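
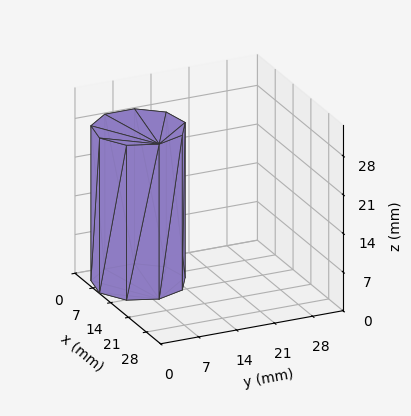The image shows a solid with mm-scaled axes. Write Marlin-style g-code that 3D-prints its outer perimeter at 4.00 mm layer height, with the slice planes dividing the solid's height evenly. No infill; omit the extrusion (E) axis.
Reading the render: the shape is a regular 9-sided prism (a cylinder approximated with 9 flat sides), circumscribed radius ≈ 8 mm, height ≈ 28 mm (dimensions read to the nearest mm from the axis ticks). For the g-code, the solid's height is divided into equal slices at the stated Δz and each level perimeter traced with G1 moves after a G0 lift.

; perimeter-only toolpath
G21 ; units = mm
G90 ; absolute positioning
G28 ; home
; layer 1
G0 Z4.00
G0 X16.00 Y8.00
G1 X14.13 Y13.14
G1 X9.39 Y15.88
G1 X4.00 Y14.93
G1 X0.48 Y10.74
G1 X0.48 Y5.26
G1 X4.00 Y1.07
G1 X9.39 Y0.12
G1 X14.13 Y2.86
G1 X16.00 Y8.00
; layer 2
G0 Z8.00
G0 X16.00 Y8.00
G1 X14.13 Y13.14
G1 X9.39 Y15.88
G1 X4.00 Y14.93
G1 X0.48 Y10.74
G1 X0.48 Y5.26
G1 X4.00 Y1.07
G1 X9.39 Y0.12
G1 X14.13 Y2.86
G1 X16.00 Y8.00
; layer 3
G0 Z12.00
G0 X16.00 Y8.00
G1 X14.13 Y13.14
G1 X9.39 Y15.88
G1 X4.00 Y14.93
G1 X0.48 Y10.74
G1 X0.48 Y5.26
G1 X4.00 Y1.07
G1 X9.39 Y0.12
G1 X14.13 Y2.86
G1 X16.00 Y8.00
; layer 4
G0 Z16.00
G0 X16.00 Y8.00
G1 X14.13 Y13.14
G1 X9.39 Y15.88
G1 X4.00 Y14.93
G1 X0.48 Y10.74
G1 X0.48 Y5.26
G1 X4.00 Y1.07
G1 X9.39 Y0.12
G1 X14.13 Y2.86
G1 X16.00 Y8.00
; layer 5
G0 Z20.00
G0 X16.00 Y8.00
G1 X14.13 Y13.14
G1 X9.39 Y15.88
G1 X4.00 Y14.93
G1 X0.48 Y10.74
G1 X0.48 Y5.26
G1 X4.00 Y1.07
G1 X9.39 Y0.12
G1 X14.13 Y2.86
G1 X16.00 Y8.00
; layer 6
G0 Z24.00
G0 X16.00 Y8.00
G1 X14.13 Y13.14
G1 X9.39 Y15.88
G1 X4.00 Y14.93
G1 X0.48 Y10.74
G1 X0.48 Y5.26
G1 X4.00 Y1.07
G1 X9.39 Y0.12
G1 X14.13 Y2.86
G1 X16.00 Y8.00
; layer 7
G0 Z28.00
G0 X16.00 Y8.00
G1 X14.13 Y13.14
G1 X9.39 Y15.88
G1 X4.00 Y14.93
G1 X0.48 Y10.74
G1 X0.48 Y5.26
G1 X4.00 Y1.07
G1 X9.39 Y0.12
G1 X14.13 Y2.86
G1 X16.00 Y8.00
M2 ; end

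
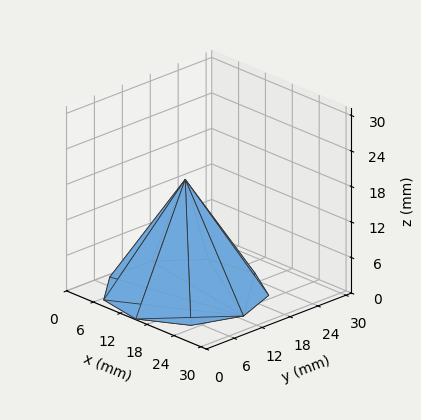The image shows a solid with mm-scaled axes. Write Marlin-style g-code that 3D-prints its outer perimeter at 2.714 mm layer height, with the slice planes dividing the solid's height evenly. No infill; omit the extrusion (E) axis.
Reading the render: the shape is a regular 9-sided pyramid, base circumscribed radius ≈ 13 mm, apex at z ≈ 19 mm (dimensions read to the nearest mm from the axis ticks). For the g-code, the solid's height is divided into equal slices at the stated Δz and each level perimeter traced with G1 moves after a G0 lift.

; perimeter-only toolpath
G21 ; units = mm
G90 ; absolute positioning
G28 ; home
; layer 1
G0 Z2.714
G0 X24.143 Y13.000
G1 X21.536 Y20.162
G1 X14.935 Y23.974
G1 X7.429 Y22.650
G1 X2.529 Y16.811
G1 X2.529 Y9.189
G1 X7.429 Y3.350
G1 X14.935 Y2.026
G1 X21.536 Y5.838
G1 X24.143 Y13.000
; layer 2
G0 Z5.429
G0 X22.286 Y13.000
G1 X20.114 Y18.969
G1 X14.612 Y22.145
G1 X8.357 Y21.041
G1 X4.274 Y16.176
G1 X4.274 Y9.824
G1 X8.357 Y4.959
G1 X14.612 Y3.855
G1 X20.114 Y7.031
G1 X22.286 Y13.000
; layer 3
G0 Z8.143
G0 X20.429 Y13.000
G1 X18.691 Y17.775
G1 X14.290 Y20.316
G1 X9.286 Y19.433
G1 X6.019 Y15.541
G1 X6.019 Y10.459
G1 X9.286 Y6.567
G1 X14.290 Y5.684
G1 X18.691 Y8.225
G1 X20.429 Y13.000
; layer 4
G0 Z10.857
G0 X18.571 Y13.000
G1 X17.268 Y16.581
G1 X13.967 Y18.487
G1 X10.214 Y17.825
G1 X7.765 Y14.905
G1 X7.765 Y11.095
G1 X10.214 Y8.175
G1 X13.967 Y7.513
G1 X17.268 Y9.419
G1 X18.571 Y13.000
; layer 5
G0 Z13.571
G0 X16.714 Y13.000
G1 X15.845 Y15.387
G1 X13.645 Y16.658
G1 X11.143 Y16.217
G1 X9.510 Y14.270
G1 X9.510 Y11.730
G1 X11.143 Y9.783
G1 X13.645 Y9.342
G1 X15.845 Y10.613
G1 X16.714 Y13.000
; layer 6
G0 Z16.286
G0 X14.857 Y13.000
G1 X14.423 Y14.194
G1 X13.322 Y14.829
G1 X12.071 Y14.608
G1 X11.255 Y13.635
G1 X11.255 Y12.365
G1 X12.071 Y11.392
G1 X13.322 Y11.171
G1 X14.423 Y11.806
G1 X14.857 Y13.000
M2 ; end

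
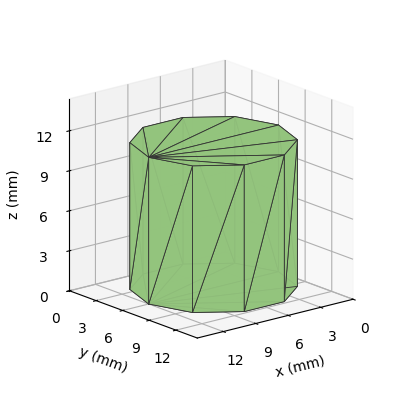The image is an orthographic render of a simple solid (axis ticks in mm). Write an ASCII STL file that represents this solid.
Reading the render: the shape is a regular 10-sided prism (a cylinder approximated with 10 flat sides), circumscribed radius ≈ 6 mm, height ≈ 11 mm (dimensions read to the nearest mm from the axis ticks). For the STL, each face is triangulated and given an outward normal.

solid part
  facet normal 0.0000 0.0000 -1.0000
    outer loop
      vertex 7.85 11.71 0.00
      vertex 10.85 9.53 0.00
      vertex 12.00 6.00 0.00
    endloop
  endfacet
  facet normal 0.0000 0.0000 -1.0000
    outer loop
      vertex 4.15 11.71 0.00
      vertex 7.85 11.71 0.00
      vertex 12.00 6.00 0.00
    endloop
  endfacet
  facet normal 0.0000 0.0000 -1.0000
    outer loop
      vertex 1.15 9.53 0.00
      vertex 4.15 11.71 0.00
      vertex 12.00 6.00 0.00
    endloop
  endfacet
  facet normal 0.0000 0.0000 -1.0000
    outer loop
      vertex 0.00 6.00 0.00
      vertex 1.15 9.53 0.00
      vertex 12.00 6.00 0.00
    endloop
  endfacet
  facet normal 0.0000 0.0000 -1.0000
    outer loop
      vertex 1.15 2.47 0.00
      vertex 0.00 6.00 0.00
      vertex 12.00 6.00 0.00
    endloop
  endfacet
  facet normal 0.0000 0.0000 -1.0000
    outer loop
      vertex 4.15 0.29 0.00
      vertex 1.15 2.47 0.00
      vertex 12.00 6.00 0.00
    endloop
  endfacet
  facet normal 0.0000 0.0000 -1.0000
    outer loop
      vertex 7.85 0.29 0.00
      vertex 4.15 0.29 0.00
      vertex 12.00 6.00 0.00
    endloop
  endfacet
  facet normal 0.0000 0.0000 -1.0000
    outer loop
      vertex 10.85 2.47 0.00
      vertex 7.85 0.29 0.00
      vertex 12.00 6.00 0.00
    endloop
  endfacet
  facet normal 0.0000 0.0000 1.0000
    outer loop
      vertex 12.00 6.00 11.00
      vertex 10.85 9.53 11.00
      vertex 7.85 11.71 11.00
    endloop
  endfacet
  facet normal 0.0000 0.0000 1.0000
    outer loop
      vertex 12.00 6.00 11.00
      vertex 7.85 11.71 11.00
      vertex 4.15 11.71 11.00
    endloop
  endfacet
  facet normal 0.0000 0.0000 1.0000
    outer loop
      vertex 12.00 6.00 11.00
      vertex 4.15 11.71 11.00
      vertex 1.15 9.53 11.00
    endloop
  endfacet
  facet normal 0.0000 0.0000 1.0000
    outer loop
      vertex 12.00 6.00 11.00
      vertex 1.15 9.53 11.00
      vertex 0.00 6.00 11.00
    endloop
  endfacet
  facet normal 0.0000 0.0000 1.0000
    outer loop
      vertex 12.00 6.00 11.00
      vertex 0.00 6.00 11.00
      vertex 1.15 2.47 11.00
    endloop
  endfacet
  facet normal 0.0000 0.0000 1.0000
    outer loop
      vertex 12.00 6.00 11.00
      vertex 1.15 2.47 11.00
      vertex 4.15 0.29 11.00
    endloop
  endfacet
  facet normal 0.0000 0.0000 1.0000
    outer loop
      vertex 12.00 6.00 11.00
      vertex 4.15 0.29 11.00
      vertex 7.85 0.29 11.00
    endloop
  endfacet
  facet normal 0.0000 0.0000 1.0000
    outer loop
      vertex 12.00 6.00 11.00
      vertex 7.85 0.29 11.00
      vertex 10.85 2.47 11.00
    endloop
  endfacet
  facet normal 0.9508 0.3098 0.0000
    outer loop
      vertex 12.00 6.00 0.00
      vertex 10.85 9.53 0.00
      vertex 10.85 9.53 11.00
    endloop
  endfacet
  facet normal 0.9508 0.3098 0.0000
    outer loop
      vertex 12.00 6.00 0.00
      vertex 10.85 9.53 11.00
      vertex 12.00 6.00 11.00
    endloop
  endfacet
  facet normal 0.5879 0.8090 0.0000
    outer loop
      vertex 10.85 9.53 0.00
      vertex 7.85 11.71 0.00
      vertex 7.85 11.71 11.00
    endloop
  endfacet
  facet normal 0.5879 0.8090 0.0000
    outer loop
      vertex 10.85 9.53 0.00
      vertex 7.85 11.71 11.00
      vertex 10.85 9.53 11.00
    endloop
  endfacet
  facet normal 0.0000 1.0000 0.0000
    outer loop
      vertex 7.85 11.71 0.00
      vertex 4.15 11.71 0.00
      vertex 4.15 11.71 11.00
    endloop
  endfacet
  facet normal 0.0000 1.0000 0.0000
    outer loop
      vertex 7.85 11.71 0.00
      vertex 4.15 11.71 11.00
      vertex 7.85 11.71 11.00
    endloop
  endfacet
  facet normal -0.5879 0.8090 0.0000
    outer loop
      vertex 4.15 11.71 0.00
      vertex 1.15 9.53 0.00
      vertex 1.15 9.53 11.00
    endloop
  endfacet
  facet normal -0.5879 0.8090 0.0000
    outer loop
      vertex 4.15 11.71 0.00
      vertex 1.15 9.53 11.00
      vertex 4.15 11.71 11.00
    endloop
  endfacet
  facet normal -0.9508 0.3098 0.0000
    outer loop
      vertex 1.15 9.53 0.00
      vertex 0.00 6.00 0.00
      vertex 0.00 6.00 11.00
    endloop
  endfacet
  facet normal -0.9508 0.3098 0.0000
    outer loop
      vertex 1.15 9.53 0.00
      vertex 0.00 6.00 11.00
      vertex 1.15 9.53 11.00
    endloop
  endfacet
  facet normal -0.9508 -0.3098 0.0000
    outer loop
      vertex 0.00 6.00 0.00
      vertex 1.15 2.47 0.00
      vertex 1.15 2.47 11.00
    endloop
  endfacet
  facet normal -0.9508 -0.3098 0.0000
    outer loop
      vertex 0.00 6.00 0.00
      vertex 1.15 2.47 11.00
      vertex 0.00 6.00 11.00
    endloop
  endfacet
  facet normal -0.5879 -0.8090 0.0000
    outer loop
      vertex 1.15 2.47 0.00
      vertex 4.15 0.29 0.00
      vertex 4.15 0.29 11.00
    endloop
  endfacet
  facet normal -0.5879 -0.8090 0.0000
    outer loop
      vertex 1.15 2.47 0.00
      vertex 4.15 0.29 11.00
      vertex 1.15 2.47 11.00
    endloop
  endfacet
  facet normal 0.0000 -1.0000 0.0000
    outer loop
      vertex 4.15 0.29 0.00
      vertex 7.85 0.29 0.00
      vertex 7.85 0.29 11.00
    endloop
  endfacet
  facet normal 0.0000 -1.0000 0.0000
    outer loop
      vertex 4.15 0.29 0.00
      vertex 7.85 0.29 11.00
      vertex 4.15 0.29 11.00
    endloop
  endfacet
  facet normal 0.5879 -0.8090 0.0000
    outer loop
      vertex 7.85 0.29 0.00
      vertex 10.85 2.47 0.00
      vertex 10.85 2.47 11.00
    endloop
  endfacet
  facet normal 0.5879 -0.8090 0.0000
    outer loop
      vertex 7.85 0.29 0.00
      vertex 10.85 2.47 11.00
      vertex 7.85 0.29 11.00
    endloop
  endfacet
  facet normal 0.9508 -0.3098 0.0000
    outer loop
      vertex 10.85 2.47 0.00
      vertex 12.00 6.00 0.00
      vertex 12.00 6.00 11.00
    endloop
  endfacet
  facet normal 0.9508 -0.3098 0.0000
    outer loop
      vertex 10.85 2.47 0.00
      vertex 12.00 6.00 11.00
      vertex 10.85 2.47 11.00
    endloop
  endfacet
endsolid part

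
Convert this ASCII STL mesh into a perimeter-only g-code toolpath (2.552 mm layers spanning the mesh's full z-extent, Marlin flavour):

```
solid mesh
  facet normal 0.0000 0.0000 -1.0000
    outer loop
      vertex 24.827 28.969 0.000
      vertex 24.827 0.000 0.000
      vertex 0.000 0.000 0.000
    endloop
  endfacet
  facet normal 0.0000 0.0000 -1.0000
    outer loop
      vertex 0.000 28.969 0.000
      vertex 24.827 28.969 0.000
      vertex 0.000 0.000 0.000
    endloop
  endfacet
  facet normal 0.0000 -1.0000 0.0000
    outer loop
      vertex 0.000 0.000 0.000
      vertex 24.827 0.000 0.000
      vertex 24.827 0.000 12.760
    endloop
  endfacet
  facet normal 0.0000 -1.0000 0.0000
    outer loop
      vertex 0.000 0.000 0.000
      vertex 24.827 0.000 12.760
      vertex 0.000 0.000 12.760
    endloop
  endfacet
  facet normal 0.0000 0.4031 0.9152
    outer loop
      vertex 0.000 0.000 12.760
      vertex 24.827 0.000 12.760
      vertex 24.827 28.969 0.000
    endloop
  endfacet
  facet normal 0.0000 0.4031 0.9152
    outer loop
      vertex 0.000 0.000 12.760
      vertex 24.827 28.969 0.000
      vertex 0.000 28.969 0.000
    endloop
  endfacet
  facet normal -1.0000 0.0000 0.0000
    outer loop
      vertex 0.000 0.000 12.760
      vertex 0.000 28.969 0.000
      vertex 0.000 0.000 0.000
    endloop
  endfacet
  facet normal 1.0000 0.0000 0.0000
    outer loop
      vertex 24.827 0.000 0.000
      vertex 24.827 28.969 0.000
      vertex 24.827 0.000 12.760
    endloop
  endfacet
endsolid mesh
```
; perimeter-only toolpath
G21 ; units = mm
G90 ; absolute positioning
G28 ; home
; layer 1
G0 Z2.552
G0 X0.000 Y0.000
G1 X24.827 Y0.000
G1 X24.827 Y23.175
G1 X0.000 Y23.175
G1 X0.000 Y0.000
; layer 2
G0 Z5.104
G0 X0.000 Y0.000
G1 X24.827 Y0.000
G1 X24.827 Y17.381
G1 X0.000 Y17.381
G1 X0.000 Y0.000
; layer 3
G0 Z7.656
G0 X0.000 Y0.000
G1 X24.827 Y0.000
G1 X24.827 Y11.588
G1 X0.000 Y11.588
G1 X0.000 Y0.000
; layer 4
G0 Z10.208
G0 X0.000 Y0.000
G1 X24.827 Y0.000
G1 X24.827 Y5.794
G1 X0.000 Y5.794
G1 X0.000 Y0.000
M2 ; end

The solid is a wedge (ramp): 24.8 × 29 mm base, rising to 12.8 mm along the y=0 edge and sloping linearly to z=0 at y=29. Slicing at Δz = 2.552 mm — 5 equal slices spanning the solid's height, so layer i sits at z = i·h/5 — gives 4 non-empty perimeters. Each is a 4-segment closed polygon; G0 lifts to the layer z and rapids to the start vertex, then G1 traces the edges. The cross-section shrinks linearly with z (the slice at the apex is degenerate and omitted).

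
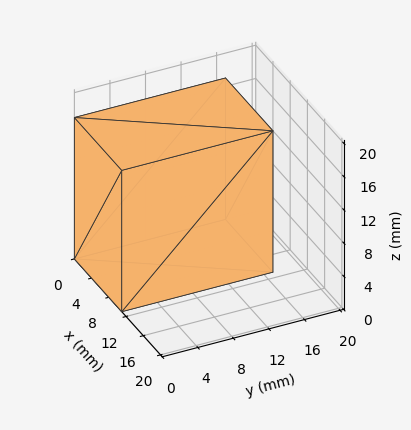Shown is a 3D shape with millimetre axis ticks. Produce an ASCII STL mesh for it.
Reading the render: the shape is a rectangular box, roughly 11 × 17 mm footprint and 17 mm tall (dimensions read to the nearest mm from the axis ticks). For the STL, each face is triangulated and given an outward normal.

solid part
  facet normal 0.0000 0.0000 -1.0000
    outer loop
      vertex 11.0 17.0 0.0
      vertex 11.0 0.0 0.0
      vertex 0.0 0.0 0.0
    endloop
  endfacet
  facet normal 0.0000 0.0000 -1.0000
    outer loop
      vertex 0.0 17.0 0.0
      vertex 11.0 17.0 0.0
      vertex 0.0 0.0 0.0
    endloop
  endfacet
  facet normal 0.0000 0.0000 1.0000
    outer loop
      vertex 0.0 0.0 17.0
      vertex 11.0 0.0 17.0
      vertex 11.0 17.0 17.0
    endloop
  endfacet
  facet normal 0.0000 0.0000 1.0000
    outer loop
      vertex 0.0 0.0 17.0
      vertex 11.0 17.0 17.0
      vertex 0.0 17.0 17.0
    endloop
  endfacet
  facet normal 0.0000 -1.0000 0.0000
    outer loop
      vertex 0.0 0.0 0.0
      vertex 11.0 0.0 0.0
      vertex 11.0 0.0 17.0
    endloop
  endfacet
  facet normal 0.0000 -1.0000 0.0000
    outer loop
      vertex 0.0 0.0 0.0
      vertex 11.0 0.0 17.0
      vertex 0.0 0.0 17.0
    endloop
  endfacet
  facet normal 0.0000 1.0000 0.0000
    outer loop
      vertex 11.0 17.0 17.0
      vertex 11.0 17.0 0.0
      vertex 0.0 17.0 0.0
    endloop
  endfacet
  facet normal 0.0000 1.0000 0.0000
    outer loop
      vertex 0.0 17.0 17.0
      vertex 11.0 17.0 17.0
      vertex 0.0 17.0 0.0
    endloop
  endfacet
  facet normal -1.0000 0.0000 0.0000
    outer loop
      vertex 0.0 17.0 17.0
      vertex 0.0 17.0 0.0
      vertex 0.0 0.0 0.0
    endloop
  endfacet
  facet normal -1.0000 0.0000 0.0000
    outer loop
      vertex 0.0 0.0 17.0
      vertex 0.0 17.0 17.0
      vertex 0.0 0.0 0.0
    endloop
  endfacet
  facet normal 1.0000 0.0000 0.0000
    outer loop
      vertex 11.0 0.0 0.0
      vertex 11.0 17.0 0.0
      vertex 11.0 17.0 17.0
    endloop
  endfacet
  facet normal 1.0000 0.0000 0.0000
    outer loop
      vertex 11.0 0.0 0.0
      vertex 11.0 17.0 17.0
      vertex 11.0 0.0 17.0
    endloop
  endfacet
endsolid part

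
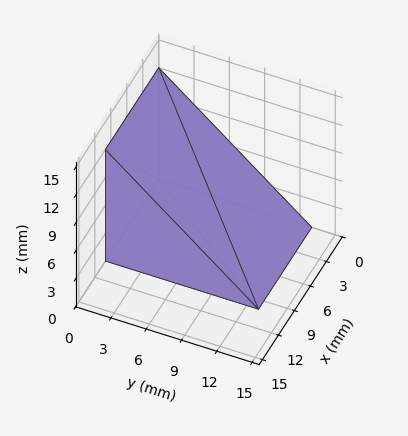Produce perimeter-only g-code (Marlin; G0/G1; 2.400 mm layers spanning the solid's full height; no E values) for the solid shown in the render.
Reading the render: the shape is a wedge (ramp): 10 × 13 mm base, rising to 12 mm along the y=0 edge and sloping linearly to z=0 at y=13 (dimensions read to the nearest mm from the axis ticks). For the g-code, the solid's height is divided into equal slices at the stated Δz and each level perimeter traced with G1 moves after a G0 lift.

; perimeter-only toolpath
G21 ; units = mm
G90 ; absolute positioning
G28 ; home
; layer 1
G0 Z2.400
G0 X0.000 Y0.000
G1 X10.000 Y0.000
G1 X10.000 Y10.400
G1 X0.000 Y10.400
G1 X0.000 Y0.000
; layer 2
G0 Z4.800
G0 X0.000 Y0.000
G1 X10.000 Y0.000
G1 X10.000 Y7.800
G1 X0.000 Y7.800
G1 X0.000 Y0.000
; layer 3
G0 Z7.200
G0 X0.000 Y0.000
G1 X10.000 Y0.000
G1 X10.000 Y5.200
G1 X0.000 Y5.200
G1 X0.000 Y0.000
; layer 4
G0 Z9.600
G0 X0.000 Y0.000
G1 X10.000 Y0.000
G1 X10.000 Y2.600
G1 X0.000 Y2.600
G1 X0.000 Y0.000
M2 ; end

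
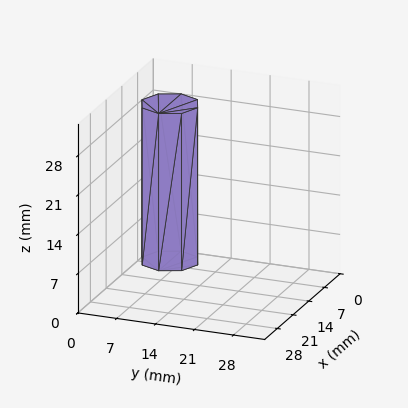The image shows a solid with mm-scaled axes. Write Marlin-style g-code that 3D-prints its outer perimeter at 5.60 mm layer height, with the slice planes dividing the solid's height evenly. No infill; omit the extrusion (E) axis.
Reading the render: the shape is a regular 8-sided prism (a cylinder approximated with 8 flat sides), circumscribed radius ≈ 5 mm, height ≈ 28 mm (dimensions read to the nearest mm from the axis ticks). For the g-code, the solid's height is divided into equal slices at the stated Δz and each level perimeter traced with G1 moves after a G0 lift.

; perimeter-only toolpath
G21 ; units = mm
G90 ; absolute positioning
G28 ; home
; layer 1
G0 Z5.60
G0 X10.00 Y5.00
G1 X8.54 Y8.54
G1 X5.00 Y10.00
G1 X1.46 Y8.54
G1 X0.00 Y5.00
G1 X1.46 Y1.46
G1 X5.00 Y0.00
G1 X8.54 Y1.46
G1 X10.00 Y5.00
; layer 2
G0 Z11.20
G0 X10.00 Y5.00
G1 X8.54 Y8.54
G1 X5.00 Y10.00
G1 X1.46 Y8.54
G1 X0.00 Y5.00
G1 X1.46 Y1.46
G1 X5.00 Y0.00
G1 X8.54 Y1.46
G1 X10.00 Y5.00
; layer 3
G0 Z16.80
G0 X10.00 Y5.00
G1 X8.54 Y8.54
G1 X5.00 Y10.00
G1 X1.46 Y8.54
G1 X0.00 Y5.00
G1 X1.46 Y1.46
G1 X5.00 Y0.00
G1 X8.54 Y1.46
G1 X10.00 Y5.00
; layer 4
G0 Z22.40
G0 X10.00 Y5.00
G1 X8.54 Y8.54
G1 X5.00 Y10.00
G1 X1.46 Y8.54
G1 X0.00 Y5.00
G1 X1.46 Y1.46
G1 X5.00 Y0.00
G1 X8.54 Y1.46
G1 X10.00 Y5.00
; layer 5
G0 Z28.00
G0 X10.00 Y5.00
G1 X8.54 Y8.54
G1 X5.00 Y10.00
G1 X1.46 Y8.54
G1 X0.00 Y5.00
G1 X1.46 Y1.46
G1 X5.00 Y0.00
G1 X8.54 Y1.46
G1 X10.00 Y5.00
M2 ; end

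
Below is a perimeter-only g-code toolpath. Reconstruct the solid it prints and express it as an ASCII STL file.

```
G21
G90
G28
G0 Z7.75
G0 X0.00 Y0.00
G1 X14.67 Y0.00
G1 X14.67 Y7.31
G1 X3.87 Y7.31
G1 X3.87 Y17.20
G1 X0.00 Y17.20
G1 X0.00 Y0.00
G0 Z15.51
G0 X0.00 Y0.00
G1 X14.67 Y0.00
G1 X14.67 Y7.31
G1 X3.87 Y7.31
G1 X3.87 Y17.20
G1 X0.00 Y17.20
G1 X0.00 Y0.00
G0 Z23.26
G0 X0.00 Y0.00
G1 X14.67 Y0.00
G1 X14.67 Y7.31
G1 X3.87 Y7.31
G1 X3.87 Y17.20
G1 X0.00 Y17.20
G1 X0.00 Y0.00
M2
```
solid part
  facet normal 0.0000 0.0000 -1.0000
    outer loop
      vertex 14.67 7.31 0.00
      vertex 14.67 0.00 0.00
      vertex 0.00 0.00 0.00
    endloop
  endfacet
  facet normal 0.0000 0.0000 -1.0000
    outer loop
      vertex 3.87 7.31 0.00
      vertex 14.67 7.31 0.00
      vertex 0.00 0.00 0.00
    endloop
  endfacet
  facet normal 0.0000 0.0000 -1.0000
    outer loop
      vertex 3.87 17.20 0.00
      vertex 3.87 7.31 0.00
      vertex 0.00 0.00 0.00
    endloop
  endfacet
  facet normal 0.0000 0.0000 -1.0000
    outer loop
      vertex 0.00 17.20 0.00
      vertex 3.87 17.20 0.00
      vertex 0.00 0.00 0.00
    endloop
  endfacet
  facet normal 0.0000 0.0000 1.0000
    outer loop
      vertex 0.00 0.00 23.26
      vertex 14.67 0.00 23.26
      vertex 14.67 7.31 23.26
    endloop
  endfacet
  facet normal 0.0000 0.0000 1.0000
    outer loop
      vertex 0.00 0.00 23.26
      vertex 14.67 7.31 23.26
      vertex 3.87 7.31 23.26
    endloop
  endfacet
  facet normal 0.0000 0.0000 1.0000
    outer loop
      vertex 0.00 0.00 23.26
      vertex 3.87 7.31 23.26
      vertex 3.87 17.20 23.26
    endloop
  endfacet
  facet normal 0.0000 0.0000 1.0000
    outer loop
      vertex 0.00 0.00 23.26
      vertex 3.87 17.20 23.26
      vertex 0.00 17.20 23.26
    endloop
  endfacet
  facet normal 0.0000 -1.0000 0.0000
    outer loop
      vertex 0.00 0.00 0.00
      vertex 14.67 0.00 0.00
      vertex 14.67 0.00 23.26
    endloop
  endfacet
  facet normal 0.0000 -1.0000 0.0000
    outer loop
      vertex 0.00 0.00 0.00
      vertex 14.67 0.00 23.26
      vertex 0.00 0.00 23.26
    endloop
  endfacet
  facet normal 1.0000 0.0000 0.0000
    outer loop
      vertex 14.67 0.00 0.00
      vertex 14.67 7.31 0.00
      vertex 14.67 7.31 23.26
    endloop
  endfacet
  facet normal 1.0000 0.0000 0.0000
    outer loop
      vertex 14.67 0.00 0.00
      vertex 14.67 7.31 23.26
      vertex 14.67 0.00 23.26
    endloop
  endfacet
  facet normal 0.0000 1.0000 0.0000
    outer loop
      vertex 14.67 7.31 0.00
      vertex 3.87 7.31 0.00
      vertex 3.87 7.31 23.26
    endloop
  endfacet
  facet normal 0.0000 1.0000 0.0000
    outer loop
      vertex 14.67 7.31 0.00
      vertex 3.87 7.31 23.26
      vertex 14.67 7.31 23.26
    endloop
  endfacet
  facet normal 1.0000 0.0000 0.0000
    outer loop
      vertex 3.87 7.31 0.00
      vertex 3.87 17.20 0.00
      vertex 3.87 17.20 23.26
    endloop
  endfacet
  facet normal 1.0000 0.0000 0.0000
    outer loop
      vertex 3.87 7.31 0.00
      vertex 3.87 17.20 23.26
      vertex 3.87 7.31 23.26
    endloop
  endfacet
  facet normal 0.0000 1.0000 0.0000
    outer loop
      vertex 3.87 17.20 0.00
      vertex 0.00 17.20 0.00
      vertex 0.00 17.20 23.26
    endloop
  endfacet
  facet normal 0.0000 1.0000 0.0000
    outer loop
      vertex 3.87 17.20 0.00
      vertex 0.00 17.20 23.26
      vertex 3.87 17.20 23.26
    endloop
  endfacet
  facet normal -1.0000 0.0000 0.0000
    outer loop
      vertex 0.00 17.20 0.00
      vertex 0.00 0.00 0.00
      vertex 0.00 0.00 23.26
    endloop
  endfacet
  facet normal -1.0000 0.0000 0.0000
    outer loop
      vertex 0.00 17.20 0.00
      vertex 0.00 0.00 23.26
      vertex 0.00 17.20 23.26
    endloop
  endfacet
endsolid part

The G0 Z moves step by Δz≈7.75 mm. Every layer's G1 loop is the same polygon, so the solid is a straight extrusion of it from z=0 to z≈23.3. Closing with flat bottom and top caps and triangulating gives 20 facets — an L-shaped prism: outer 14.7 × 17.2 mm, arm thicknesses ≈ 7.31 mm (horizontal) and 3.87 mm (vertical), extruded 23.3 mm in z.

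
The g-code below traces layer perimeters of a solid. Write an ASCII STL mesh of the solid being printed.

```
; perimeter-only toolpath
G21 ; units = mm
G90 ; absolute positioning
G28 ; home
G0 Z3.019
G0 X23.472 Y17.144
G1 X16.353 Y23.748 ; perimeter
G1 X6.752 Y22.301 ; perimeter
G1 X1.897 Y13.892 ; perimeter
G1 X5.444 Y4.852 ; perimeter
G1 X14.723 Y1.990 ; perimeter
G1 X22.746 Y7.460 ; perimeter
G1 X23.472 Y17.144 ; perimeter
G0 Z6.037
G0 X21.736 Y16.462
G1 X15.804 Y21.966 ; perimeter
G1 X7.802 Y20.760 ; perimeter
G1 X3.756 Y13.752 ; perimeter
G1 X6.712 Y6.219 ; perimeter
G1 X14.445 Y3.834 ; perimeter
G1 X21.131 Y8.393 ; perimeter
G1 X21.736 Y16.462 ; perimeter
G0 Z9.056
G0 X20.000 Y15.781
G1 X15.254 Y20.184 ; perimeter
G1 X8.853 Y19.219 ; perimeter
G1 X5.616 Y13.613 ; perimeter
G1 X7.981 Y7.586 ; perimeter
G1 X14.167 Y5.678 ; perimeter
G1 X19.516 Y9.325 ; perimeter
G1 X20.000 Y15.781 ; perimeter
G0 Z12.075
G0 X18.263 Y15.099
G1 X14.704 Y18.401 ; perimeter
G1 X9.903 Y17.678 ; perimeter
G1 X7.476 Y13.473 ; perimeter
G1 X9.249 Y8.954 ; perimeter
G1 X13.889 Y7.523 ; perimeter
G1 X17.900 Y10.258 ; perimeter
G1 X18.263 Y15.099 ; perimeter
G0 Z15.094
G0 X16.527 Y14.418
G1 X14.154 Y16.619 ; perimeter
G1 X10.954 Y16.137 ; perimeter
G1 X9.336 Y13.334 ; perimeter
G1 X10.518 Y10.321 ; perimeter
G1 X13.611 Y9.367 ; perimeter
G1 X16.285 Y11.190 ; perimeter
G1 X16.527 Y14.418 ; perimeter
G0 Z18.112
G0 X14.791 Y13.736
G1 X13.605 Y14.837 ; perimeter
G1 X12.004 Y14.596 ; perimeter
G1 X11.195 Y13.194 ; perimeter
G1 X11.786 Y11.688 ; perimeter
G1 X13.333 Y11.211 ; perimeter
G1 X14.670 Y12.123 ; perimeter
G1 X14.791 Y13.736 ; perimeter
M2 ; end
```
solid part
  facet normal 0.0000 0.0000 -1.0000
    outer loop
      vertex 5.701 23.842 0.000
      vertex 16.903 25.530 0.000
      vertex 25.208 17.825 0.000
    endloop
  endfacet
  facet normal 0.0000 0.0000 -1.0000
    outer loop
      vertex 0.037 14.031 0.000
      vertex 5.701 23.842 0.000
      vertex 25.208 17.825 0.000
    endloop
  endfacet
  facet normal 0.0000 0.0000 -1.0000
    outer loop
      vertex 4.175 3.485 0.000
      vertex 0.037 14.031 0.000
      vertex 25.208 17.825 0.000
    endloop
  endfacet
  facet normal 0.0000 0.0000 -1.0000
    outer loop
      vertex 15.001 0.146 0.000
      vertex 4.175 3.485 0.000
      vertex 25.208 17.825 0.000
    endloop
  endfacet
  facet normal 0.0000 0.0000 -1.0000
    outer loop
      vertex 24.361 6.528 0.000
      vertex 15.001 0.146 0.000
      vertex 25.208 17.825 0.000
    endloop
  endfacet
  facet normal 0.5943 0.6405 0.4864
    outer loop
      vertex 25.208 17.825 0.000
      vertex 16.903 25.530 0.000
      vertex 13.055 13.055 21.131
    endloop
  endfacet
  facet normal -0.1302 0.8640 0.4864
    outer loop
      vertex 16.903 25.530 0.000
      vertex 5.701 23.842 0.000
      vertex 13.055 13.055 21.131
    endloop
  endfacet
  facet normal -0.7567 0.4369 0.4864
    outer loop
      vertex 5.701 23.842 0.000
      vertex 0.037 14.031 0.000
      vertex 13.055 13.055 21.131
    endloop
  endfacet
  facet normal -0.8134 -0.3192 0.4864
    outer loop
      vertex 0.037 14.031 0.000
      vertex 4.175 3.485 0.000
      vertex 13.055 13.055 21.131
    endloop
  endfacet
  facet normal -0.2575 -0.8349 0.4864
    outer loop
      vertex 4.175 3.485 0.000
      vertex 15.001 0.146 0.000
      vertex 13.055 13.055 21.131
    endloop
  endfacet
  facet normal 0.4922 -0.7219 0.4864
    outer loop
      vertex 15.001 0.146 0.000
      vertex 24.361 6.528 0.000
      vertex 13.055 13.055 21.131
    endloop
  endfacet
  facet normal 0.8713 -0.0653 0.4864
    outer loop
      vertex 24.361 6.528 0.000
      vertex 25.208 17.825 0.000
      vertex 13.055 13.055 21.131
    endloop
  endfacet
endsolid part

The G0 Z moves step by Δz≈3.019 mm. The G1 loops shrink linearly with z, so the solid tapers from its base footprint up to z≈21.1. Closing with a flat bottom cap and the tapered top and triangulating gives 12 facets — a regular 7-sided pyramid, base circumscribed radius ≈ 13.1 mm, apex at z ≈ 21.1 mm.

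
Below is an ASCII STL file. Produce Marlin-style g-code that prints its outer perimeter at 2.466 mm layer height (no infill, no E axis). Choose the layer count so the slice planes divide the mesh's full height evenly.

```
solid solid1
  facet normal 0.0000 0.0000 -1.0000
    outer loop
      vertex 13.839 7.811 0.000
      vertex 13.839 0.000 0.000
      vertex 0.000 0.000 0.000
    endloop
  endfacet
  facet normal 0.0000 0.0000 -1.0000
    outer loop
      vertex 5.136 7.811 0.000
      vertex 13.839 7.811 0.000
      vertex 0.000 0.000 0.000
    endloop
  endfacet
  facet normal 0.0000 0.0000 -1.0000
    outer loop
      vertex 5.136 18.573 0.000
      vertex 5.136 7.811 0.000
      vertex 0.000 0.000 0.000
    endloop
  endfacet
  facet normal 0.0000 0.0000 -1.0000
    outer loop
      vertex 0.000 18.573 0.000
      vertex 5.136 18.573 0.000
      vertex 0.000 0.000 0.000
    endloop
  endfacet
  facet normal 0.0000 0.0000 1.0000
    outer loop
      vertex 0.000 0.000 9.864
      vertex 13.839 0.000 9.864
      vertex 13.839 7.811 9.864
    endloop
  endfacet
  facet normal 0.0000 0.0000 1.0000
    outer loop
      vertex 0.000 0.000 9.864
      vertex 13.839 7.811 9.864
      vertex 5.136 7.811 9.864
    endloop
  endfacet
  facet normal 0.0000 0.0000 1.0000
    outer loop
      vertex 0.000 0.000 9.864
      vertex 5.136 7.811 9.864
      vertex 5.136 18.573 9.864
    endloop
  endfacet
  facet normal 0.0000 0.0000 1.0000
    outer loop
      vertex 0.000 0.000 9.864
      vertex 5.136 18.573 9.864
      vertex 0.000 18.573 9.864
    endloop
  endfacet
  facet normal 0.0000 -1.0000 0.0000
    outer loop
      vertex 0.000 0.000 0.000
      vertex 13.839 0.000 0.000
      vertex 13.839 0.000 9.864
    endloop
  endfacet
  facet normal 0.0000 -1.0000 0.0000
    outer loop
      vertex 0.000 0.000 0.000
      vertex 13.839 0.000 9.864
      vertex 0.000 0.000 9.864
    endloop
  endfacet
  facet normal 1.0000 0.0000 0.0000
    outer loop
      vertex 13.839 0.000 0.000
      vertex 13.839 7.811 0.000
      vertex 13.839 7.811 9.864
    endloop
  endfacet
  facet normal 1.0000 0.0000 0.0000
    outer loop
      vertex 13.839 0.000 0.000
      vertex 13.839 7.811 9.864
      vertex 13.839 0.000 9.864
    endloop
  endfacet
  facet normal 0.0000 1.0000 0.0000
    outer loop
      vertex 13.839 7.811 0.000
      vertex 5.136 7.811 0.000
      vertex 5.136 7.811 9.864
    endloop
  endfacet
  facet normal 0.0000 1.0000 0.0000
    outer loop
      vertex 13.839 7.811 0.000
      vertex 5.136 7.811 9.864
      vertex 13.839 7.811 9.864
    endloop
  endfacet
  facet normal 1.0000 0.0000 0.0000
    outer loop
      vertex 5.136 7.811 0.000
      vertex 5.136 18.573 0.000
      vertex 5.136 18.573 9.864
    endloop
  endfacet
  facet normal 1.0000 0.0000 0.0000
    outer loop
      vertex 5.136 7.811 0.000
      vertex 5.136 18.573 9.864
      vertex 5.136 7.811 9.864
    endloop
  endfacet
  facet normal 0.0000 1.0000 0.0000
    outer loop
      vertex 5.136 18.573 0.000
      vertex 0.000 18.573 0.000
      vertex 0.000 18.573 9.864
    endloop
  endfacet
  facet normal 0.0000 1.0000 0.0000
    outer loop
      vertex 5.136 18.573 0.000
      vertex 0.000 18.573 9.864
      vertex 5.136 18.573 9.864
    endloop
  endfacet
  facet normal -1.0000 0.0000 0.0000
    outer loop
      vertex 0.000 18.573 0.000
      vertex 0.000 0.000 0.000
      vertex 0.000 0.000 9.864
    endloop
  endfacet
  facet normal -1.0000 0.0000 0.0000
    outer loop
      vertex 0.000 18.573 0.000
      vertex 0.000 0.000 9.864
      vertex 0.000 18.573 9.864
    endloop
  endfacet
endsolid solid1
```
; perimeter-only toolpath
G21 ; units = mm
G90 ; absolute positioning
G28 ; home
; layer 1
G0 Z2.466
G0 X0.000 Y0.000
G1 X13.839 Y0.000
G1 X13.839 Y7.811
G1 X5.136 Y7.811
G1 X5.136 Y18.573
G1 X0.000 Y18.573
G1 X0.000 Y0.000
; layer 2
G0 Z4.932
G0 X0.000 Y0.000
G1 X13.839 Y0.000
G1 X13.839 Y7.811
G1 X5.136 Y7.811
G1 X5.136 Y18.573
G1 X0.000 Y18.573
G1 X0.000 Y0.000
; layer 3
G0 Z7.398
G0 X0.000 Y0.000
G1 X13.839 Y0.000
G1 X13.839 Y7.811
G1 X5.136 Y7.811
G1 X5.136 Y18.573
G1 X0.000 Y18.573
G1 X0.000 Y0.000
; layer 4
G0 Z9.864
G0 X0.000 Y0.000
G1 X13.839 Y0.000
G1 X13.839 Y7.811
G1 X5.136 Y7.811
G1 X5.136 Y18.573
G1 X0.000 Y18.573
G1 X0.000 Y0.000
M2 ; end

The solid is an L-shaped prism: outer 13.8 × 18.6 mm, arm thicknesses ≈ 7.81 mm (horizontal) and 5.14 mm (vertical), extruded 9.86 mm in z. Slicing at Δz = 2.466 mm — 4 equal slices spanning the solid's height, so layer i sits at z = i·h/4 — gives 4 non-empty perimeters. Each is a 6-segment closed polygon; G0 lifts to the layer z and rapids to the start vertex, then G1 traces the edges.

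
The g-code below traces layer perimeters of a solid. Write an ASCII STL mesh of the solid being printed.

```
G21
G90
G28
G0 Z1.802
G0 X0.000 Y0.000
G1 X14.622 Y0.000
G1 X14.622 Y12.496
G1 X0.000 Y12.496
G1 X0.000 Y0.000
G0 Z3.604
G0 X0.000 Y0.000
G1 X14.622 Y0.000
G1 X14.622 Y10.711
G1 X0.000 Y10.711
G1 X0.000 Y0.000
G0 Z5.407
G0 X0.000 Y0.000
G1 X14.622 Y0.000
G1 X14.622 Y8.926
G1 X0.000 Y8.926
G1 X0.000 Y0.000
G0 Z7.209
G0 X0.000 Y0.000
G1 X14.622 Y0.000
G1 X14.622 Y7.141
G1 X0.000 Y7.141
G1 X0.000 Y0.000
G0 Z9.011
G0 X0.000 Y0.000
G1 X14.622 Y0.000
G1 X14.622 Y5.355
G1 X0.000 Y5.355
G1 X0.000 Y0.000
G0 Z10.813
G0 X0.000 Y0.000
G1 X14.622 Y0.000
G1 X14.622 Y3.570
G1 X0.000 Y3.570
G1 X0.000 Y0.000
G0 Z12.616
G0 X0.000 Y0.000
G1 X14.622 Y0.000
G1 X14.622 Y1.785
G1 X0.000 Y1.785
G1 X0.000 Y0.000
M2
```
solid part
  facet normal 0.0000 0.0000 -1.0000
    outer loop
      vertex 14.622 14.281 0.000
      vertex 14.622 0.000 0.000
      vertex 0.000 0.000 0.000
    endloop
  endfacet
  facet normal 0.0000 0.0000 -1.0000
    outer loop
      vertex 0.000 14.281 0.000
      vertex 14.622 14.281 0.000
      vertex 0.000 0.000 0.000
    endloop
  endfacet
  facet normal 0.0000 -1.0000 0.0000
    outer loop
      vertex 0.000 0.000 0.000
      vertex 14.622 0.000 0.000
      vertex 14.622 0.000 14.418
    endloop
  endfacet
  facet normal 0.0000 -1.0000 0.0000
    outer loop
      vertex 0.000 0.000 0.000
      vertex 14.622 0.000 14.418
      vertex 0.000 0.000 14.418
    endloop
  endfacet
  facet normal 0.0000 0.7105 0.7037
    outer loop
      vertex 0.000 0.000 14.418
      vertex 14.622 0.000 14.418
      vertex 14.622 14.281 0.000
    endloop
  endfacet
  facet normal 0.0000 0.7105 0.7037
    outer loop
      vertex 0.000 0.000 14.418
      vertex 14.622 14.281 0.000
      vertex 0.000 14.281 0.000
    endloop
  endfacet
  facet normal -1.0000 0.0000 0.0000
    outer loop
      vertex 0.000 0.000 14.418
      vertex 0.000 14.281 0.000
      vertex 0.000 0.000 0.000
    endloop
  endfacet
  facet normal 1.0000 0.0000 0.0000
    outer loop
      vertex 14.622 0.000 0.000
      vertex 14.622 14.281 0.000
      vertex 14.622 0.000 14.418
    endloop
  endfacet
endsolid part

The G0 Z moves step by Δz≈1.802 mm. The G1 loops shrink linearly with z, so the solid tapers from its base footprint up to z≈14.4. Closing with a flat bottom cap and the tapered top and triangulating gives 8 facets — a wedge (ramp): 14.6 × 14.3 mm base, rising to 14.4 mm along the y=0 edge and sloping linearly to z=0 at y=14.3.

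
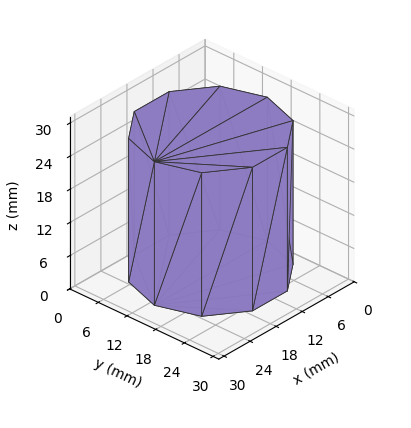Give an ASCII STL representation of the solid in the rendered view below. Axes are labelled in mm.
Reading the render: the shape is a regular 10-sided prism (a cylinder approximated with 10 flat sides), circumscribed radius ≈ 13 mm, height ≈ 26 mm (dimensions read to the nearest mm from the axis ticks). For the STL, each face is triangulated and given an outward normal.

solid part
  facet normal 0.0000 0.0000 -1.0000
    outer loop
      vertex 17.017 25.364 0.000
      vertex 23.517 20.641 0.000
      vertex 26.000 13.000 0.000
    endloop
  endfacet
  facet normal 0.0000 0.0000 -1.0000
    outer loop
      vertex 8.983 25.364 0.000
      vertex 17.017 25.364 0.000
      vertex 26.000 13.000 0.000
    endloop
  endfacet
  facet normal 0.0000 0.0000 -1.0000
    outer loop
      vertex 2.483 20.641 0.000
      vertex 8.983 25.364 0.000
      vertex 26.000 13.000 0.000
    endloop
  endfacet
  facet normal 0.0000 0.0000 -1.0000
    outer loop
      vertex 0.000 13.000 0.000
      vertex 2.483 20.641 0.000
      vertex 26.000 13.000 0.000
    endloop
  endfacet
  facet normal 0.0000 0.0000 -1.0000
    outer loop
      vertex 2.483 5.359 0.000
      vertex 0.000 13.000 0.000
      vertex 26.000 13.000 0.000
    endloop
  endfacet
  facet normal 0.0000 0.0000 -1.0000
    outer loop
      vertex 8.983 0.636 0.000
      vertex 2.483 5.359 0.000
      vertex 26.000 13.000 0.000
    endloop
  endfacet
  facet normal 0.0000 0.0000 -1.0000
    outer loop
      vertex 17.017 0.636 0.000
      vertex 8.983 0.636 0.000
      vertex 26.000 13.000 0.000
    endloop
  endfacet
  facet normal 0.0000 0.0000 -1.0000
    outer loop
      vertex 23.517 5.359 0.000
      vertex 17.017 0.636 0.000
      vertex 26.000 13.000 0.000
    endloop
  endfacet
  facet normal 0.0000 0.0000 1.0000
    outer loop
      vertex 26.000 13.000 26.000
      vertex 23.517 20.641 26.000
      vertex 17.017 25.364 26.000
    endloop
  endfacet
  facet normal 0.0000 0.0000 1.0000
    outer loop
      vertex 26.000 13.000 26.000
      vertex 17.017 25.364 26.000
      vertex 8.983 25.364 26.000
    endloop
  endfacet
  facet normal 0.0000 0.0000 1.0000
    outer loop
      vertex 26.000 13.000 26.000
      vertex 8.983 25.364 26.000
      vertex 2.483 20.641 26.000
    endloop
  endfacet
  facet normal 0.0000 0.0000 1.0000
    outer loop
      vertex 26.000 13.000 26.000
      vertex 2.483 20.641 26.000
      vertex 0.000 13.000 26.000
    endloop
  endfacet
  facet normal 0.0000 0.0000 1.0000
    outer loop
      vertex 26.000 13.000 26.000
      vertex 0.000 13.000 26.000
      vertex 2.483 5.359 26.000
    endloop
  endfacet
  facet normal 0.0000 0.0000 1.0000
    outer loop
      vertex 26.000 13.000 26.000
      vertex 2.483 5.359 26.000
      vertex 8.983 0.636 26.000
    endloop
  endfacet
  facet normal 0.0000 0.0000 1.0000
    outer loop
      vertex 26.000 13.000 26.000
      vertex 8.983 0.636 26.000
      vertex 17.017 0.636 26.000
    endloop
  endfacet
  facet normal 0.0000 0.0000 1.0000
    outer loop
      vertex 26.000 13.000 26.000
      vertex 17.017 0.636 26.000
      vertex 23.517 5.359 26.000
    endloop
  endfacet
  facet normal 0.9510 0.3090 0.0000
    outer loop
      vertex 26.000 13.000 0.000
      vertex 23.517 20.641 0.000
      vertex 23.517 20.641 26.000
    endloop
  endfacet
  facet normal 0.9510 0.3090 0.0000
    outer loop
      vertex 26.000 13.000 0.000
      vertex 23.517 20.641 26.000
      vertex 26.000 13.000 26.000
    endloop
  endfacet
  facet normal 0.5878 0.8090 0.0000
    outer loop
      vertex 23.517 20.641 0.000
      vertex 17.017 25.364 0.000
      vertex 17.017 25.364 26.000
    endloop
  endfacet
  facet normal 0.5878 0.8090 0.0000
    outer loop
      vertex 23.517 20.641 0.000
      vertex 17.017 25.364 26.000
      vertex 23.517 20.641 26.000
    endloop
  endfacet
  facet normal 0.0000 1.0000 0.0000
    outer loop
      vertex 17.017 25.364 0.000
      vertex 8.983 25.364 0.000
      vertex 8.983 25.364 26.000
    endloop
  endfacet
  facet normal 0.0000 1.0000 0.0000
    outer loop
      vertex 17.017 25.364 0.000
      vertex 8.983 25.364 26.000
      vertex 17.017 25.364 26.000
    endloop
  endfacet
  facet normal -0.5878 0.8090 0.0000
    outer loop
      vertex 8.983 25.364 0.000
      vertex 2.483 20.641 0.000
      vertex 2.483 20.641 26.000
    endloop
  endfacet
  facet normal -0.5878 0.8090 0.0000
    outer loop
      vertex 8.983 25.364 0.000
      vertex 2.483 20.641 26.000
      vertex 8.983 25.364 26.000
    endloop
  endfacet
  facet normal -0.9510 0.3090 0.0000
    outer loop
      vertex 2.483 20.641 0.000
      vertex 0.000 13.000 0.000
      vertex 0.000 13.000 26.000
    endloop
  endfacet
  facet normal -0.9510 0.3090 0.0000
    outer loop
      vertex 2.483 20.641 0.000
      vertex 0.000 13.000 26.000
      vertex 2.483 20.641 26.000
    endloop
  endfacet
  facet normal -0.9510 -0.3090 0.0000
    outer loop
      vertex 0.000 13.000 0.000
      vertex 2.483 5.359 0.000
      vertex 2.483 5.359 26.000
    endloop
  endfacet
  facet normal -0.9510 -0.3090 0.0000
    outer loop
      vertex 0.000 13.000 0.000
      vertex 2.483 5.359 26.000
      vertex 0.000 13.000 26.000
    endloop
  endfacet
  facet normal -0.5878 -0.8090 0.0000
    outer loop
      vertex 2.483 5.359 0.000
      vertex 8.983 0.636 0.000
      vertex 8.983 0.636 26.000
    endloop
  endfacet
  facet normal -0.5878 -0.8090 0.0000
    outer loop
      vertex 2.483 5.359 0.000
      vertex 8.983 0.636 26.000
      vertex 2.483 5.359 26.000
    endloop
  endfacet
  facet normal 0.0000 -1.0000 0.0000
    outer loop
      vertex 8.983 0.636 0.000
      vertex 17.017 0.636 0.000
      vertex 17.017 0.636 26.000
    endloop
  endfacet
  facet normal 0.0000 -1.0000 0.0000
    outer loop
      vertex 8.983 0.636 0.000
      vertex 17.017 0.636 26.000
      vertex 8.983 0.636 26.000
    endloop
  endfacet
  facet normal 0.5878 -0.8090 0.0000
    outer loop
      vertex 17.017 0.636 0.000
      vertex 23.517 5.359 0.000
      vertex 23.517 5.359 26.000
    endloop
  endfacet
  facet normal 0.5878 -0.8090 0.0000
    outer loop
      vertex 17.017 0.636 0.000
      vertex 23.517 5.359 26.000
      vertex 17.017 0.636 26.000
    endloop
  endfacet
  facet normal 0.9510 -0.3090 0.0000
    outer loop
      vertex 23.517 5.359 0.000
      vertex 26.000 13.000 0.000
      vertex 26.000 13.000 26.000
    endloop
  endfacet
  facet normal 0.9510 -0.3090 0.0000
    outer loop
      vertex 23.517 5.359 0.000
      vertex 26.000 13.000 26.000
      vertex 23.517 5.359 26.000
    endloop
  endfacet
endsolid part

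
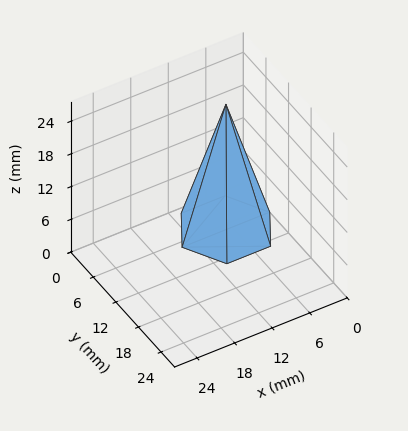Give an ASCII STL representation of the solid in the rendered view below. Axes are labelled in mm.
Reading the render: the shape is a regular 6-sided pyramid, base circumscribed radius ≈ 7 mm, apex at z ≈ 23 mm (dimensions read to the nearest mm from the axis ticks). For the STL, each face is triangulated and given an outward normal.

solid part
  facet normal 0.0000 0.0000 -1.0000
    outer loop
      vertex 3.500 13.062 0.000
      vertex 10.500 13.062 0.000
      vertex 14.000 7.000 0.000
    endloop
  endfacet
  facet normal 0.0000 0.0000 -1.0000
    outer loop
      vertex 0.000 7.000 0.000
      vertex 3.500 13.062 0.000
      vertex 14.000 7.000 0.000
    endloop
  endfacet
  facet normal 0.0000 0.0000 -1.0000
    outer loop
      vertex 3.500 0.938 0.000
      vertex 0.000 7.000 0.000
      vertex 14.000 7.000 0.000
    endloop
  endfacet
  facet normal 0.0000 0.0000 -1.0000
    outer loop
      vertex 10.500 0.938 0.000
      vertex 3.500 0.938 0.000
      vertex 14.000 7.000 0.000
    endloop
  endfacet
  facet normal 0.8374 0.4835 0.2549
    outer loop
      vertex 14.000 7.000 0.000
      vertex 10.500 13.062 0.000
      vertex 7.000 7.000 23.000
    endloop
  endfacet
  facet normal 0.0000 0.9670 0.2549
    outer loop
      vertex 10.500 13.062 0.000
      vertex 3.500 13.062 0.000
      vertex 7.000 7.000 23.000
    endloop
  endfacet
  facet normal -0.8374 0.4835 0.2549
    outer loop
      vertex 3.500 13.062 0.000
      vertex 0.000 7.000 0.000
      vertex 7.000 7.000 23.000
    endloop
  endfacet
  facet normal -0.8374 -0.4835 0.2549
    outer loop
      vertex 0.000 7.000 0.000
      vertex 3.500 0.938 0.000
      vertex 7.000 7.000 23.000
    endloop
  endfacet
  facet normal 0.0000 -0.9670 0.2549
    outer loop
      vertex 3.500 0.938 0.000
      vertex 10.500 0.938 0.000
      vertex 7.000 7.000 23.000
    endloop
  endfacet
  facet normal 0.8374 -0.4835 0.2549
    outer loop
      vertex 10.500 0.938 0.000
      vertex 14.000 7.000 0.000
      vertex 7.000 7.000 23.000
    endloop
  endfacet
endsolid part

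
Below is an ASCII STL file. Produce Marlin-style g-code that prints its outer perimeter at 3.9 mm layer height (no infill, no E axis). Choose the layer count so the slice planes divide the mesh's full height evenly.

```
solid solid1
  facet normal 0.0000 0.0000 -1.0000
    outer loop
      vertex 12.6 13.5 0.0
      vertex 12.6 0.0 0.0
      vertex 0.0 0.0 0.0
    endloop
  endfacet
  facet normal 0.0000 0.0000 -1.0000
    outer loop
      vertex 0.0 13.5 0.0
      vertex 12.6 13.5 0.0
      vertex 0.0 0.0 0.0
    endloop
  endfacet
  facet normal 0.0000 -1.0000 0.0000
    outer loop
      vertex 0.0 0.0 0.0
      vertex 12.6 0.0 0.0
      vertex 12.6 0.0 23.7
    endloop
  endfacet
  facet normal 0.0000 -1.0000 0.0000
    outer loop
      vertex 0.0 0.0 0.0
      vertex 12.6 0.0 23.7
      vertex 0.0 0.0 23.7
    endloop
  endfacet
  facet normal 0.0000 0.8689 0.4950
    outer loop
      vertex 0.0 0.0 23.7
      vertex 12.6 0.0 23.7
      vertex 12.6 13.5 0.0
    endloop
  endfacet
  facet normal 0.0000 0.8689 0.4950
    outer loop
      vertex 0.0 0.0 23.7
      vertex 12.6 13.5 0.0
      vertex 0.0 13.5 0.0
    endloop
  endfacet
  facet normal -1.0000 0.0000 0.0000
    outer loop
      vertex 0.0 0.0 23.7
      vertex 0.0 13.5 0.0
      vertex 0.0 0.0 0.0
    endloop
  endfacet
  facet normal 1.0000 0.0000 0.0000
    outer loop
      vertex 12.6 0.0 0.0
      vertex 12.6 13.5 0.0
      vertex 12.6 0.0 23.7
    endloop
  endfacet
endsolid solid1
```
; perimeter-only toolpath
G21 ; units = mm
G90 ; absolute positioning
G28 ; home
; layer 1
G0 Z3.9
G0 X0.0 Y0.0
G1 X12.6 Y0.0
G1 X12.6 Y11.2
G1 X0.0 Y11.2
G1 X0.0 Y0.0
; layer 2
G0 Z7.9
G0 X0.0 Y0.0
G1 X12.6 Y0.0
G1 X12.6 Y9.0
G1 X0.0 Y9.0
G1 X0.0 Y0.0
; layer 3
G0 Z11.8
G0 X0.0 Y0.0
G1 X12.6 Y0.0
G1 X12.6 Y6.8
G1 X0.0 Y6.8
G1 X0.0 Y0.0
; layer 4
G0 Z15.8
G0 X0.0 Y0.0
G1 X12.6 Y0.0
G1 X12.6 Y4.5
G1 X0.0 Y4.5
G1 X0.0 Y0.0
; layer 5
G0 Z19.8
G0 X0.0 Y0.0
G1 X12.6 Y0.0
G1 X12.6 Y2.2
G1 X0.0 Y2.2
G1 X0.0 Y0.0
M2 ; end

The solid is a wedge (ramp): 12.6 × 13.5 mm base, rising to 23.7 mm along the y=0 edge and sloping linearly to z=0 at y=13.5. Slicing at Δz = 3.9 mm — 6 equal slices spanning the solid's height, so layer i sits at z = i·h/6 — gives 5 non-empty perimeters. Each is a 4-segment closed polygon; G0 lifts to the layer z and rapids to the start vertex, then G1 traces the edges. The cross-section shrinks linearly with z (the slice at the apex is degenerate and omitted).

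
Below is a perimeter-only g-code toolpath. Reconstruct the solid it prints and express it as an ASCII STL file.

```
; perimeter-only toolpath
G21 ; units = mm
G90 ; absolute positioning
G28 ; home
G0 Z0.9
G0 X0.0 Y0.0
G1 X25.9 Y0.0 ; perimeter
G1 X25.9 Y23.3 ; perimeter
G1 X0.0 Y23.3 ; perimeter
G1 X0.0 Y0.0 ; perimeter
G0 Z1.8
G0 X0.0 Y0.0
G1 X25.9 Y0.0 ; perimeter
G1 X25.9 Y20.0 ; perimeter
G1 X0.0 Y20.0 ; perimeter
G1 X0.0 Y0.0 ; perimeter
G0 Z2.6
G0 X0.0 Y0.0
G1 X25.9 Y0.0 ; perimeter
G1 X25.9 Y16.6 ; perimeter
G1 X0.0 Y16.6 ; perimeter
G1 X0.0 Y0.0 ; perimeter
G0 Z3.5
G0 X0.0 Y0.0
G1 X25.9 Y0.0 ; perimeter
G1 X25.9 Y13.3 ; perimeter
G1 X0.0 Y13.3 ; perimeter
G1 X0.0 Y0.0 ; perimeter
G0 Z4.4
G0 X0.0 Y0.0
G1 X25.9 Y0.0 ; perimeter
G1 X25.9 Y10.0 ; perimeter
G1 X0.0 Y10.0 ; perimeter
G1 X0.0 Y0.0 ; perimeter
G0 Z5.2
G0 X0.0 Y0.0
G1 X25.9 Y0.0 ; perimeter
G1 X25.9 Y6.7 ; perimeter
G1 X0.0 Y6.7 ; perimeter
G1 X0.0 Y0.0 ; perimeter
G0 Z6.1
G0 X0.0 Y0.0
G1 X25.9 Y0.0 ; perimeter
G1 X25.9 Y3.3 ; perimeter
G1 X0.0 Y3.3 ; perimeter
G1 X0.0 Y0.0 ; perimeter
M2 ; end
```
solid part
  facet normal 0.0000 0.0000 -1.0000
    outer loop
      vertex 25.9 26.6 0.0
      vertex 25.9 0.0 0.0
      vertex 0.0 0.0 0.0
    endloop
  endfacet
  facet normal 0.0000 0.0000 -1.0000
    outer loop
      vertex 0.0 26.6 0.0
      vertex 25.9 26.6 0.0
      vertex 0.0 0.0 0.0
    endloop
  endfacet
  facet normal 0.0000 -1.0000 0.0000
    outer loop
      vertex 0.0 0.0 0.0
      vertex 25.9 0.0 0.0
      vertex 25.9 0.0 7.0
    endloop
  endfacet
  facet normal 0.0000 -1.0000 0.0000
    outer loop
      vertex 0.0 0.0 0.0
      vertex 25.9 0.0 7.0
      vertex 0.0 0.0 7.0
    endloop
  endfacet
  facet normal 0.0000 0.2545 0.9671
    outer loop
      vertex 0.0 0.0 7.0
      vertex 25.9 0.0 7.0
      vertex 25.9 26.6 0.0
    endloop
  endfacet
  facet normal 0.0000 0.2545 0.9671
    outer loop
      vertex 0.0 0.0 7.0
      vertex 25.9 26.6 0.0
      vertex 0.0 26.6 0.0
    endloop
  endfacet
  facet normal -1.0000 0.0000 0.0000
    outer loop
      vertex 0.0 0.0 7.0
      vertex 0.0 26.6 0.0
      vertex 0.0 0.0 0.0
    endloop
  endfacet
  facet normal 1.0000 0.0000 0.0000
    outer loop
      vertex 25.9 0.0 0.0
      vertex 25.9 26.6 0.0
      vertex 25.9 0.0 7.0
    endloop
  endfacet
endsolid part

The G0 Z moves step by Δz≈0.9 mm. The G1 loops shrink linearly with z, so the solid tapers from its base footprint up to z≈7. Closing with a flat bottom cap and the tapered top and triangulating gives 8 facets — a wedge (ramp): 25.9 × 26.6 mm base, rising to 7 mm along the y=0 edge and sloping linearly to z=0 at y=26.6.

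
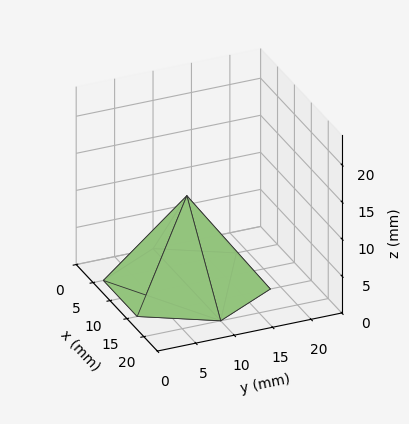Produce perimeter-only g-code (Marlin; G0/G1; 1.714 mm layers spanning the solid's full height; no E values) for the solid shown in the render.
Reading the render: the shape is a regular 6-sided pyramid, base circumscribed radius ≈ 10 mm, apex at z ≈ 12 mm (dimensions read to the nearest mm from the axis ticks). For the g-code, the solid's height is divided into equal slices at the stated Δz and each level perimeter traced with G1 moves after a G0 lift.

; perimeter-only toolpath
G21 ; units = mm
G90 ; absolute positioning
G28 ; home
; layer 1
G0 Z1.714
G0 X18.571 Y10.000
G1 X14.286 Y17.423
G1 X5.714 Y17.423
G1 X1.429 Y10.000
G1 X5.714 Y2.577
G1 X14.286 Y2.577
G1 X18.571 Y10.000
; layer 2
G0 Z3.429
G0 X17.143 Y10.000
G1 X13.571 Y16.186
G1 X6.429 Y16.186
G1 X2.857 Y10.000
G1 X6.429 Y3.814
G1 X13.571 Y3.814
G1 X17.143 Y10.000
; layer 3
G0 Z5.143
G0 X15.714 Y10.000
G1 X12.857 Y14.949
G1 X7.143 Y14.949
G1 X4.286 Y10.000
G1 X7.143 Y5.051
G1 X12.857 Y5.051
G1 X15.714 Y10.000
; layer 4
G0 Z6.857
G0 X14.286 Y10.000
G1 X12.143 Y13.711
G1 X7.857 Y13.711
G1 X5.714 Y10.000
G1 X7.857 Y6.289
G1 X12.143 Y6.289
G1 X14.286 Y10.000
; layer 5
G0 Z8.571
G0 X12.857 Y10.000
G1 X11.429 Y12.474
G1 X8.571 Y12.474
G1 X7.143 Y10.000
G1 X8.571 Y7.526
G1 X11.429 Y7.526
G1 X12.857 Y10.000
; layer 6
G0 Z10.286
G0 X11.429 Y10.000
G1 X10.714 Y11.237
G1 X9.286 Y11.237
G1 X8.571 Y10.000
G1 X9.286 Y8.763
G1 X10.714 Y8.763
G1 X11.429 Y10.000
M2 ; end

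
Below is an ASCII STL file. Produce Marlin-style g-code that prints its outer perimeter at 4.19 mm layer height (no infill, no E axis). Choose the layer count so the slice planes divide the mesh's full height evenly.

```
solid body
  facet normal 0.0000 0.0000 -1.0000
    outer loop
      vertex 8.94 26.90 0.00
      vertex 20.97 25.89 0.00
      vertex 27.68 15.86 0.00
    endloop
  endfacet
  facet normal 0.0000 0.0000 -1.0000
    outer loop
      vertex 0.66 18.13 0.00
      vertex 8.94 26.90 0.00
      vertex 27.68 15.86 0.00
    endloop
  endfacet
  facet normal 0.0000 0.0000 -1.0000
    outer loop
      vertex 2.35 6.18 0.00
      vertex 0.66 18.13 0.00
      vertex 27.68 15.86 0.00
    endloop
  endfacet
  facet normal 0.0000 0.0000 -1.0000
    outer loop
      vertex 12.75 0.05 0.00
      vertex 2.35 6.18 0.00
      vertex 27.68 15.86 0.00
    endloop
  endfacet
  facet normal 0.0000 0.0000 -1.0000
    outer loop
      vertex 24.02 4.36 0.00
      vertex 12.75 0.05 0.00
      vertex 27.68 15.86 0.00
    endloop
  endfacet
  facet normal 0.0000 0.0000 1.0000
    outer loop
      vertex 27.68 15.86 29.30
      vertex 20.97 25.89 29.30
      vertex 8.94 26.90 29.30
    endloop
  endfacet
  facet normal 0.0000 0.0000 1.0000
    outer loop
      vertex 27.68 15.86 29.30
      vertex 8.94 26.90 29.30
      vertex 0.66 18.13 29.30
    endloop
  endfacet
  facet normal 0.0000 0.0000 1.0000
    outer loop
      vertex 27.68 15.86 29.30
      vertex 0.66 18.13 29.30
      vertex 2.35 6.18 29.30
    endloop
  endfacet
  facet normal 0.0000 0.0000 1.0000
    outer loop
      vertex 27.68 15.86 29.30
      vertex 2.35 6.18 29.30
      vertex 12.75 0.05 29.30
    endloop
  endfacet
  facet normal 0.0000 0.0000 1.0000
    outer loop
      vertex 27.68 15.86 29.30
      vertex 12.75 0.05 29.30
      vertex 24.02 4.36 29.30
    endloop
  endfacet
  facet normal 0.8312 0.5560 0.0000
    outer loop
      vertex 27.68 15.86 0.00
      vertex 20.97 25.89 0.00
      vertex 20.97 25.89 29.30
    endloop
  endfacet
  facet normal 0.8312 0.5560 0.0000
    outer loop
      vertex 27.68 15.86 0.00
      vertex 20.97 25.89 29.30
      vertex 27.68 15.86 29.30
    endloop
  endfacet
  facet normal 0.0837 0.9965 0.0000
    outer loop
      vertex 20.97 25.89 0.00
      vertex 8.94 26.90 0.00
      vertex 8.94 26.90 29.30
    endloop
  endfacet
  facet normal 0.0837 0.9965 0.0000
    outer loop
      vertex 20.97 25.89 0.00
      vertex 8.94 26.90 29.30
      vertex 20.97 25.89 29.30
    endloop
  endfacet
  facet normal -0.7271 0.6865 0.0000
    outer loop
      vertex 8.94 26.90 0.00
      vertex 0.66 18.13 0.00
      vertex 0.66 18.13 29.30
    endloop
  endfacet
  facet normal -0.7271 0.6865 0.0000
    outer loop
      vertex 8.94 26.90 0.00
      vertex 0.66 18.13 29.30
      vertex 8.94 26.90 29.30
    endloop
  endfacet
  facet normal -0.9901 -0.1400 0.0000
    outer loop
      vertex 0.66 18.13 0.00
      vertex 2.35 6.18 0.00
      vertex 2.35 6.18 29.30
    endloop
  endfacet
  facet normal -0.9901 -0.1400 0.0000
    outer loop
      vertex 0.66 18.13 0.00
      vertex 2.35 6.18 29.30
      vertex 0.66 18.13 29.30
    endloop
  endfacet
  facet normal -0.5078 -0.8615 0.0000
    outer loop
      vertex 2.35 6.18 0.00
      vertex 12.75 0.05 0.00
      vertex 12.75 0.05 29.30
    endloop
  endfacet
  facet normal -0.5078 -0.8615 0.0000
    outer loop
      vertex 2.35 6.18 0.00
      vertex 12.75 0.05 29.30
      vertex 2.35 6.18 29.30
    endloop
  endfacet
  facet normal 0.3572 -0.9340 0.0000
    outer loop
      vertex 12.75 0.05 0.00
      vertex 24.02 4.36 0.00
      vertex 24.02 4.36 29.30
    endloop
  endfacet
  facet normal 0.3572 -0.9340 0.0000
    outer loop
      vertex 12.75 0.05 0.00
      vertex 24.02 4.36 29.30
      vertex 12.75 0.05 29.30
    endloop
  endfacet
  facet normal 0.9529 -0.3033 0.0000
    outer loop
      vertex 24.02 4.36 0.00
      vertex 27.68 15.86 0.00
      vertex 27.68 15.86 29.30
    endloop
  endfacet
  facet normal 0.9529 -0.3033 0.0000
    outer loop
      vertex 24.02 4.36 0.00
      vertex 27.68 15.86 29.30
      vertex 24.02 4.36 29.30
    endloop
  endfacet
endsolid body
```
; perimeter-only toolpath
G21 ; units = mm
G90 ; absolute positioning
G28 ; home
; layer 1
G0 Z4.19
G0 X27.68 Y15.86
G1 X20.97 Y25.89
G1 X8.94 Y26.90
G1 X0.66 Y18.13
G1 X2.35 Y6.18
G1 X12.75 Y0.05
G1 X24.02 Y4.36
G1 X27.68 Y15.86
; layer 2
G0 Z8.37
G0 X27.68 Y15.86
G1 X20.97 Y25.89
G1 X8.94 Y26.90
G1 X0.66 Y18.13
G1 X2.35 Y6.18
G1 X12.75 Y0.05
G1 X24.02 Y4.36
G1 X27.68 Y15.86
; layer 3
G0 Z12.56
G0 X27.68 Y15.86
G1 X20.97 Y25.89
G1 X8.94 Y26.90
G1 X0.66 Y18.13
G1 X2.35 Y6.18
G1 X12.75 Y0.05
G1 X24.02 Y4.36
G1 X27.68 Y15.86
; layer 4
G0 Z16.74
G0 X27.68 Y15.86
G1 X20.97 Y25.89
G1 X8.94 Y26.90
G1 X0.66 Y18.13
G1 X2.35 Y6.18
G1 X12.75 Y0.05
G1 X24.02 Y4.36
G1 X27.68 Y15.86
; layer 5
G0 Z20.93
G0 X27.68 Y15.86
G1 X20.97 Y25.89
G1 X8.94 Y26.90
G1 X0.66 Y18.13
G1 X2.35 Y6.18
G1 X12.75 Y0.05
G1 X24.02 Y4.36
G1 X27.68 Y15.86
; layer 6
G0 Z25.11
G0 X27.68 Y15.86
G1 X20.97 Y25.89
G1 X8.94 Y26.90
G1 X0.66 Y18.13
G1 X2.35 Y6.18
G1 X12.75 Y0.05
G1 X24.02 Y4.36
G1 X27.68 Y15.86
; layer 7
G0 Z29.30
G0 X27.68 Y15.86
G1 X20.97 Y25.89
G1 X8.94 Y26.90
G1 X0.66 Y18.13
G1 X2.35 Y6.18
G1 X12.75 Y0.05
G1 X24.02 Y4.36
G1 X27.68 Y15.86
M2 ; end

The solid is a regular 7-sided prism (a cylinder approximated with 7 flat sides), circumscribed radius ≈ 13.9 mm, height ≈ 29.3 mm. Slicing at Δz = 4.19 mm — 7 equal slices spanning the solid's height, so layer i sits at z = i·h/7 — gives 7 non-empty perimeters. Each is a 7-segment closed polygon; G0 lifts to the layer z and rapids to the start vertex, then G1 traces the edges.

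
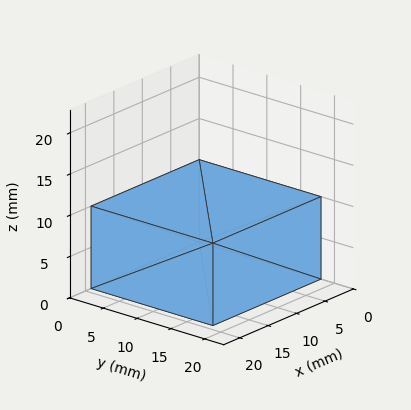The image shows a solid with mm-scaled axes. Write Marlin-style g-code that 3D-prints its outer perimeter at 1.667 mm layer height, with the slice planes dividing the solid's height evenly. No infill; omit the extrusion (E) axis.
Reading the render: the shape is a rectangular box, roughly 19 × 18 mm footprint and 10 mm tall (dimensions read to the nearest mm from the axis ticks). For the g-code, the solid's height is divided into equal slices at the stated Δz and each level perimeter traced with G1 moves after a G0 lift.

; perimeter-only toolpath
G21 ; units = mm
G90 ; absolute positioning
G28 ; home
; layer 1
G0 Z1.667
G0 X0.000 Y0.000
G1 X19.000 Y0.000
G1 X19.000 Y18.000
G1 X0.000 Y18.000
G1 X0.000 Y0.000
; layer 2
G0 Z3.333
G0 X0.000 Y0.000
G1 X19.000 Y0.000
G1 X19.000 Y18.000
G1 X0.000 Y18.000
G1 X0.000 Y0.000
; layer 3
G0 Z5.000
G0 X0.000 Y0.000
G1 X19.000 Y0.000
G1 X19.000 Y18.000
G1 X0.000 Y18.000
G1 X0.000 Y0.000
; layer 4
G0 Z6.667
G0 X0.000 Y0.000
G1 X19.000 Y0.000
G1 X19.000 Y18.000
G1 X0.000 Y18.000
G1 X0.000 Y0.000
; layer 5
G0 Z8.333
G0 X0.000 Y0.000
G1 X19.000 Y0.000
G1 X19.000 Y18.000
G1 X0.000 Y18.000
G1 X0.000 Y0.000
; layer 6
G0 Z10.000
G0 X0.000 Y0.000
G1 X19.000 Y0.000
G1 X19.000 Y18.000
G1 X0.000 Y18.000
G1 X0.000 Y0.000
M2 ; end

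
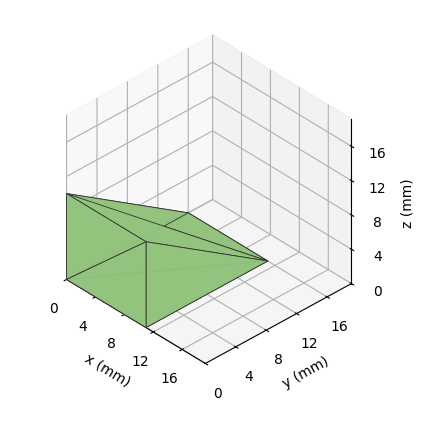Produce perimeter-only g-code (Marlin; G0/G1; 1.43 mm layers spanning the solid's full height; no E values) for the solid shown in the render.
Reading the render: the shape is a wedge (ramp): 11 × 16 mm base, rising to 10 mm along the y=0 edge and sloping linearly to z=0 at y=16 (dimensions read to the nearest mm from the axis ticks). For the g-code, the solid's height is divided into equal slices at the stated Δz and each level perimeter traced with G1 moves after a G0 lift.

; perimeter-only toolpath
G21 ; units = mm
G90 ; absolute positioning
G28 ; home
; layer 1
G0 Z1.43
G0 X0.00 Y0.00
G1 X11.00 Y0.00
G1 X11.00 Y13.71
G1 X0.00 Y13.71
G1 X0.00 Y0.00
; layer 2
G0 Z2.86
G0 X0.00 Y0.00
G1 X11.00 Y0.00
G1 X11.00 Y11.43
G1 X0.00 Y11.43
G1 X0.00 Y0.00
; layer 3
G0 Z4.29
G0 X0.00 Y0.00
G1 X11.00 Y0.00
G1 X11.00 Y9.14
G1 X0.00 Y9.14
G1 X0.00 Y0.00
; layer 4
G0 Z5.71
G0 X0.00 Y0.00
G1 X11.00 Y0.00
G1 X11.00 Y6.86
G1 X0.00 Y6.86
G1 X0.00 Y0.00
; layer 5
G0 Z7.14
G0 X0.00 Y0.00
G1 X11.00 Y0.00
G1 X11.00 Y4.57
G1 X0.00 Y4.57
G1 X0.00 Y0.00
; layer 6
G0 Z8.57
G0 X0.00 Y0.00
G1 X11.00 Y0.00
G1 X11.00 Y2.29
G1 X0.00 Y2.29
G1 X0.00 Y0.00
M2 ; end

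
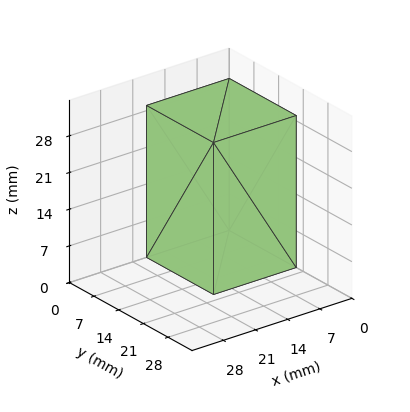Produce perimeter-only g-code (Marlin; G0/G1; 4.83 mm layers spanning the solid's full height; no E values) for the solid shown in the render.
Reading the render: the shape is a rectangular box, roughly 18 × 19 mm footprint and 29 mm tall (dimensions read to the nearest mm from the axis ticks). For the g-code, the solid's height is divided into equal slices at the stated Δz and each level perimeter traced with G1 moves after a G0 lift.

; perimeter-only toolpath
G21 ; units = mm
G90 ; absolute positioning
G28 ; home
; layer 1
G0 Z4.83
G0 X0.00 Y0.00
G1 X18.00 Y0.00
G1 X18.00 Y19.00
G1 X0.00 Y19.00
G1 X0.00 Y0.00
; layer 2
G0 Z9.67
G0 X0.00 Y0.00
G1 X18.00 Y0.00
G1 X18.00 Y19.00
G1 X0.00 Y19.00
G1 X0.00 Y0.00
; layer 3
G0 Z14.50
G0 X0.00 Y0.00
G1 X18.00 Y0.00
G1 X18.00 Y19.00
G1 X0.00 Y19.00
G1 X0.00 Y0.00
; layer 4
G0 Z19.33
G0 X0.00 Y0.00
G1 X18.00 Y0.00
G1 X18.00 Y19.00
G1 X0.00 Y19.00
G1 X0.00 Y0.00
; layer 5
G0 Z24.17
G0 X0.00 Y0.00
G1 X18.00 Y0.00
G1 X18.00 Y19.00
G1 X0.00 Y19.00
G1 X0.00 Y0.00
; layer 6
G0 Z29.00
G0 X0.00 Y0.00
G1 X18.00 Y0.00
G1 X18.00 Y19.00
G1 X0.00 Y19.00
G1 X0.00 Y0.00
M2 ; end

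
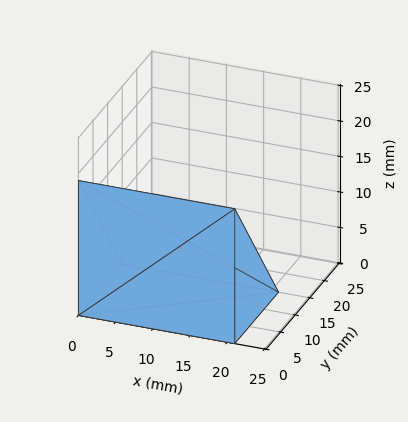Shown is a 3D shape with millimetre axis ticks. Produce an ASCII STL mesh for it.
Reading the render: the shape is a wedge (ramp): 21 × 15 mm base, rising to 19 mm along the y=0 edge and sloping linearly to z=0 at y=15 (dimensions read to the nearest mm from the axis ticks). For the STL, each face is triangulated and given an outward normal.

solid part
  facet normal 0.0000 0.0000 -1.0000
    outer loop
      vertex 21.000 15.000 0.000
      vertex 21.000 0.000 0.000
      vertex 0.000 0.000 0.000
    endloop
  endfacet
  facet normal 0.0000 0.0000 -1.0000
    outer loop
      vertex 0.000 15.000 0.000
      vertex 21.000 15.000 0.000
      vertex 0.000 0.000 0.000
    endloop
  endfacet
  facet normal 0.0000 -1.0000 0.0000
    outer loop
      vertex 0.000 0.000 0.000
      vertex 21.000 0.000 0.000
      vertex 21.000 0.000 19.000
    endloop
  endfacet
  facet normal 0.0000 -1.0000 0.0000
    outer loop
      vertex 0.000 0.000 0.000
      vertex 21.000 0.000 19.000
      vertex 0.000 0.000 19.000
    endloop
  endfacet
  facet normal 0.0000 0.7849 0.6196
    outer loop
      vertex 0.000 0.000 19.000
      vertex 21.000 0.000 19.000
      vertex 21.000 15.000 0.000
    endloop
  endfacet
  facet normal 0.0000 0.7849 0.6196
    outer loop
      vertex 0.000 0.000 19.000
      vertex 21.000 15.000 0.000
      vertex 0.000 15.000 0.000
    endloop
  endfacet
  facet normal -1.0000 0.0000 0.0000
    outer loop
      vertex 0.000 0.000 19.000
      vertex 0.000 15.000 0.000
      vertex 0.000 0.000 0.000
    endloop
  endfacet
  facet normal 1.0000 0.0000 0.0000
    outer loop
      vertex 21.000 0.000 0.000
      vertex 21.000 15.000 0.000
      vertex 21.000 0.000 19.000
    endloop
  endfacet
endsolid part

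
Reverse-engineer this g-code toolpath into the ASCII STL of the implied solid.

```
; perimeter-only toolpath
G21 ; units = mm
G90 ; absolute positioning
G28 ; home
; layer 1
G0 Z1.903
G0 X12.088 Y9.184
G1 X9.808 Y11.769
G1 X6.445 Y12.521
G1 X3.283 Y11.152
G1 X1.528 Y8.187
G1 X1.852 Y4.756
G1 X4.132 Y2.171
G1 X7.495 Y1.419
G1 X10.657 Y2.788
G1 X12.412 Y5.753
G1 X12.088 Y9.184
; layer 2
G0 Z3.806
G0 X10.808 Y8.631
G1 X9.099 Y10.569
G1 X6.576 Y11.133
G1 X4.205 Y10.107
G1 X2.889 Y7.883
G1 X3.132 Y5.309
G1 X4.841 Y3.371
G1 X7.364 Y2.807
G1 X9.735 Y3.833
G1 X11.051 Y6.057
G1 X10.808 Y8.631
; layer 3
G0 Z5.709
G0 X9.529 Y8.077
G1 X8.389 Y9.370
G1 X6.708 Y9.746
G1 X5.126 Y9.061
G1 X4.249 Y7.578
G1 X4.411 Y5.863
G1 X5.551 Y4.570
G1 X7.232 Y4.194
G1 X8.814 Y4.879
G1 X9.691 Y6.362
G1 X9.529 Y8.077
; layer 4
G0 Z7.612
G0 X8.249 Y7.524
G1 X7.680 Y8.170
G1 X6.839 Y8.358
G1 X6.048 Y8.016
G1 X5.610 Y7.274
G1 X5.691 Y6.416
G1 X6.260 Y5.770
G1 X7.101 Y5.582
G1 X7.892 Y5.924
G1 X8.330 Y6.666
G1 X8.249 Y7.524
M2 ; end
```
solid part
  facet normal 0.0000 0.0000 -1.0000
    outer loop
      vertex 6.314 13.909 0.000
      vertex 10.518 12.969 0.000
      vertex 13.367 9.738 0.000
    endloop
  endfacet
  facet normal 0.0000 0.0000 -1.0000
    outer loop
      vertex 2.361 12.198 0.000
      vertex 6.314 13.909 0.000
      vertex 13.367 9.738 0.000
    endloop
  endfacet
  facet normal 0.0000 0.0000 -1.0000
    outer loop
      vertex 0.168 8.491 0.000
      vertex 2.361 12.198 0.000
      vertex 13.367 9.738 0.000
    endloop
  endfacet
  facet normal 0.0000 0.0000 -1.0000
    outer loop
      vertex 0.573 4.202 0.000
      vertex 0.168 8.491 0.000
      vertex 13.367 9.738 0.000
    endloop
  endfacet
  facet normal 0.0000 0.0000 -1.0000
    outer loop
      vertex 3.422 0.971 0.000
      vertex 0.573 4.202 0.000
      vertex 13.367 9.738 0.000
    endloop
  endfacet
  facet normal 0.0000 0.0000 -1.0000
    outer loop
      vertex 7.626 0.031 0.000
      vertex 3.422 0.971 0.000
      vertex 13.367 9.738 0.000
    endloop
  endfacet
  facet normal 0.0000 0.0000 -1.0000
    outer loop
      vertex 11.579 1.742 0.000
      vertex 7.626 0.031 0.000
      vertex 13.367 9.738 0.000
    endloop
  endfacet
  facet normal 0.0000 0.0000 -1.0000
    outer loop
      vertex 13.772 5.449 0.000
      vertex 11.579 1.742 0.000
      vertex 13.367 9.738 0.000
    endloop
  endfacet
  facet normal 0.6154 0.5427 0.5716
    outer loop
      vertex 13.367 9.738 0.000
      vertex 10.518 12.969 0.000
      vertex 6.970 6.970 9.515
    endloop
  endfacet
  facet normal 0.1790 0.8007 0.5716
    outer loop
      vertex 10.518 12.969 0.000
      vertex 6.314 13.909 0.000
      vertex 6.970 6.970 9.515
    endloop
  endfacet
  facet normal -0.3259 0.7530 0.5716
    outer loop
      vertex 6.314 13.909 0.000
      vertex 2.361 12.198 0.000
      vertex 6.970 6.970 9.515
    endloop
  endfacet
  facet normal -0.7062 0.4178 0.5716
    outer loop
      vertex 2.361 12.198 0.000
      vertex 0.168 8.491 0.000
      vertex 6.970 6.970 9.515
    endloop
  endfacet
  facet normal -0.8169 -0.0771 0.5716
    outer loop
      vertex 0.168 8.491 0.000
      vertex 0.573 4.202 0.000
      vertex 6.970 6.970 9.515
    endloop
  endfacet
  facet normal -0.6154 -0.5427 0.5716
    outer loop
      vertex 0.573 4.202 0.000
      vertex 3.422 0.971 0.000
      vertex 6.970 6.970 9.515
    endloop
  endfacet
  facet normal -0.1790 -0.8007 0.5716
    outer loop
      vertex 3.422 0.971 0.000
      vertex 7.626 0.031 0.000
      vertex 6.970 6.970 9.515
    endloop
  endfacet
  facet normal 0.3259 -0.7530 0.5716
    outer loop
      vertex 7.626 0.031 0.000
      vertex 11.579 1.742 0.000
      vertex 6.970 6.970 9.515
    endloop
  endfacet
  facet normal 0.7062 -0.4178 0.5716
    outer loop
      vertex 11.579 1.742 0.000
      vertex 13.772 5.449 0.000
      vertex 6.970 6.970 9.515
    endloop
  endfacet
  facet normal 0.8169 0.0771 0.5716
    outer loop
      vertex 13.772 5.449 0.000
      vertex 13.367 9.738 0.000
      vertex 6.970 6.970 9.515
    endloop
  endfacet
endsolid part

The G0 Z moves step by Δz≈1.903 mm. The G1 loops shrink linearly with z, so the solid tapers from its base footprint up to z≈9.52. Closing with a flat bottom cap and the tapered top and triangulating gives 18 facets — a regular 10-sided pyramid, base circumscribed radius ≈ 6.97 mm, apex at z ≈ 9.52 mm.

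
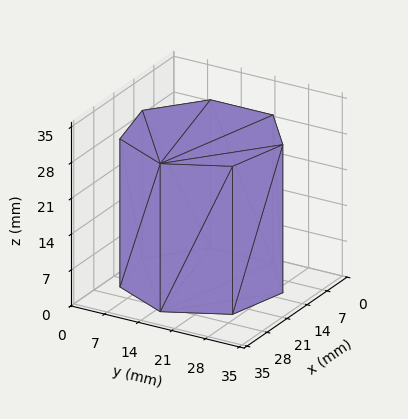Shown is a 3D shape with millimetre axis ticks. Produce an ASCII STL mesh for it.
Reading the render: the shape is a regular 7-sided prism (a cylinder approximated with 7 flat sides), circumscribed radius ≈ 15 mm, height ≈ 29 mm (dimensions read to the nearest mm from the axis ticks). For the STL, each face is triangulated and given an outward normal.

solid part
  facet normal 0.0000 0.0000 -1.0000
    outer loop
      vertex 11.7 29.6 0.0
      vertex 24.4 26.7 0.0
      vertex 30.0 15.0 0.0
    endloop
  endfacet
  facet normal 0.0000 0.0000 -1.0000
    outer loop
      vertex 1.5 21.5 0.0
      vertex 11.7 29.6 0.0
      vertex 30.0 15.0 0.0
    endloop
  endfacet
  facet normal 0.0000 0.0000 -1.0000
    outer loop
      vertex 1.5 8.5 0.0
      vertex 1.5 21.5 0.0
      vertex 30.0 15.0 0.0
    endloop
  endfacet
  facet normal 0.0000 0.0000 -1.0000
    outer loop
      vertex 11.7 0.4 0.0
      vertex 1.5 8.5 0.0
      vertex 30.0 15.0 0.0
    endloop
  endfacet
  facet normal 0.0000 0.0000 -1.0000
    outer loop
      vertex 24.4 3.3 0.0
      vertex 11.7 0.4 0.0
      vertex 30.0 15.0 0.0
    endloop
  endfacet
  facet normal 0.0000 0.0000 1.0000
    outer loop
      vertex 30.0 15.0 29.0
      vertex 24.4 26.7 29.0
      vertex 11.7 29.6 29.0
    endloop
  endfacet
  facet normal 0.0000 0.0000 1.0000
    outer loop
      vertex 30.0 15.0 29.0
      vertex 11.7 29.6 29.0
      vertex 1.5 21.5 29.0
    endloop
  endfacet
  facet normal 0.0000 0.0000 1.0000
    outer loop
      vertex 30.0 15.0 29.0
      vertex 1.5 21.5 29.0
      vertex 1.5 8.5 29.0
    endloop
  endfacet
  facet normal 0.0000 0.0000 1.0000
    outer loop
      vertex 30.0 15.0 29.0
      vertex 1.5 8.5 29.0
      vertex 11.7 0.4 29.0
    endloop
  endfacet
  facet normal 0.0000 0.0000 1.0000
    outer loop
      vertex 30.0 15.0 29.0
      vertex 11.7 0.4 29.0
      vertex 24.4 3.3 29.0
    endloop
  endfacet
  facet normal 0.9020 0.4317 0.0000
    outer loop
      vertex 30.0 15.0 0.0
      vertex 24.4 26.7 0.0
      vertex 24.4 26.7 29.0
    endloop
  endfacet
  facet normal 0.9020 0.4317 0.0000
    outer loop
      vertex 30.0 15.0 0.0
      vertex 24.4 26.7 29.0
      vertex 30.0 15.0 29.0
    endloop
  endfacet
  facet normal 0.2226 0.9749 0.0000
    outer loop
      vertex 24.4 26.7 0.0
      vertex 11.7 29.6 0.0
      vertex 11.7 29.6 29.0
    endloop
  endfacet
  facet normal 0.2226 0.9749 0.0000
    outer loop
      vertex 24.4 26.7 0.0
      vertex 11.7 29.6 29.0
      vertex 24.4 26.7 29.0
    endloop
  endfacet
  facet normal -0.6219 0.7831 0.0000
    outer loop
      vertex 11.7 29.6 0.0
      vertex 1.5 21.5 0.0
      vertex 1.5 21.5 29.0
    endloop
  endfacet
  facet normal -0.6219 0.7831 0.0000
    outer loop
      vertex 11.7 29.6 0.0
      vertex 1.5 21.5 29.0
      vertex 11.7 29.6 29.0
    endloop
  endfacet
  facet normal -1.0000 0.0000 0.0000
    outer loop
      vertex 1.5 21.5 0.0
      vertex 1.5 8.5 0.0
      vertex 1.5 8.5 29.0
    endloop
  endfacet
  facet normal -1.0000 0.0000 0.0000
    outer loop
      vertex 1.5 21.5 0.0
      vertex 1.5 8.5 29.0
      vertex 1.5 21.5 29.0
    endloop
  endfacet
  facet normal -0.6219 -0.7831 0.0000
    outer loop
      vertex 1.5 8.5 0.0
      vertex 11.7 0.4 0.0
      vertex 11.7 0.4 29.0
    endloop
  endfacet
  facet normal -0.6219 -0.7831 0.0000
    outer loop
      vertex 1.5 8.5 0.0
      vertex 11.7 0.4 29.0
      vertex 1.5 8.5 29.0
    endloop
  endfacet
  facet normal 0.2226 -0.9749 0.0000
    outer loop
      vertex 11.7 0.4 0.0
      vertex 24.4 3.3 0.0
      vertex 24.4 3.3 29.0
    endloop
  endfacet
  facet normal 0.2226 -0.9749 0.0000
    outer loop
      vertex 11.7 0.4 0.0
      vertex 24.4 3.3 29.0
      vertex 11.7 0.4 29.0
    endloop
  endfacet
  facet normal 0.9020 -0.4317 0.0000
    outer loop
      vertex 24.4 3.3 0.0
      vertex 30.0 15.0 0.0
      vertex 30.0 15.0 29.0
    endloop
  endfacet
  facet normal 0.9020 -0.4317 0.0000
    outer loop
      vertex 24.4 3.3 0.0
      vertex 30.0 15.0 29.0
      vertex 24.4 3.3 29.0
    endloop
  endfacet
endsolid part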